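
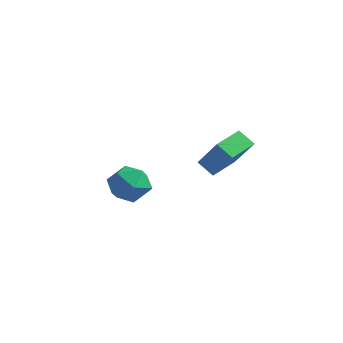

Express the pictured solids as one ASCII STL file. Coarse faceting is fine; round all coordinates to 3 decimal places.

solid 
facet normal -0.935 0.283 0.214
outer loop
vertex -4.26 -2.14 -3.976
vertex -4.439 -3.006 -3.611
vertex -4.099 -2.31 -3.048
endloop
endfacet
facet normal -0.489 0.839 0.239
outer loop
vertex -4.26 -2.14 -3.976
vertex -4.099 -2.31 -3.048
vertex -3.47 -1.799 -3.557
endloop
endfacet
facet normal -0.176 0.900 -0.400
outer loop
vertex -4.26 -2.14 -3.976
vertex -3.47 -1.799 -3.557
vertex -3.421 -2.179 -4.434
endloop
endfacet
facet normal -0.429 0.381 -0.819
outer loop
vertex -4.26 -2.14 -3.976
vertex -3.421 -2.179 -4.434
vertex -4.02 -2.925 -4.467
endloop
endfacet
facet normal -0.898 0.000 -0.440
outer loop
vertex -4.26 -2.14 -3.976
vertex -4.02 -2.925 -4.467
vertex -4.439 -3.006 -3.611
endloop
endfacet
facet normal 0.019 0.694 0.720
outer loop
vertex -3.47 -1.799 -3.557
vertex -4.099 -2.31 -3.048
vertex -3.16 -2.455 -2.933
endloop
endfacet
facet normal -0.704 -0.206 0.680
outer loop
vertex -4.099 -2.31 -3.048
vertex -4.439 -3.006 -3.611
vertex -3.759 -3.201 -2.966
endloop
endfacet
facet normal -0.644 -0.664 -0.378
outer loop
vertex -4.439 -3.006 -3.611
vertex -4.02 -2.925 -4.467
vertex -3.71 -3.581 -3.843
endloop
endfacet
facet normal 0.114 -0.048 -0.992
outer loop
vertex -4.02 -2.925 -4.467
vertex -3.421 -2.179 -4.434
vertex -3.081 -3.07 -4.352
endloop
endfacet
facet normal 0.524 0.792 -0.314
outer loop
vertex -3.421 -2.179 -4.434
vertex -3.47 -1.799 -3.557
vertex -2.741 -2.374 -3.789
endloop
endfacet
facet normal 0.429 -0.381 0.819
outer loop
vertex -2.92 -3.24 -3.424
vertex -3.16 -2.455 -2.933
vertex -3.759 -3.201 -2.966
endloop
endfacet
facet normal 0.176 -0.900 0.400
outer loop
vertex -2.92 -3.24 -3.424
vertex -3.759 -3.201 -2.966
vertex -3.71 -3.581 -3.843
endloop
endfacet
facet normal 0.489 -0.839 -0.239
outer loop
vertex -2.92 -3.24 -3.424
vertex -3.71 -3.581 -3.843
vertex -3.081 -3.07 -4.352
endloop
endfacet
facet normal 0.935 -0.283 -0.214
outer loop
vertex -2.92 -3.24 -3.424
vertex -3.081 -3.07 -4.352
vertex -2.741 -2.374 -3.789
endloop
endfacet
facet normal 0.898 -0.000 0.440
outer loop
vertex -2.92 -3.24 -3.424
vertex -2.741 -2.374 -3.789
vertex -3.16 -2.455 -2.933
endloop
endfacet
facet normal -0.114 0.048 0.992
outer loop
vertex -3.759 -3.201 -2.966
vertex -3.16 -2.455 -2.933
vertex -4.099 -2.31 -3.048
endloop
endfacet
facet normal -0.524 -0.792 0.314
outer loop
vertex -3.71 -3.581 -3.843
vertex -3.759 -3.201 -2.966
vertex -4.439 -3.006 -3.611
endloop
endfacet
facet normal -0.019 -0.694 -0.720
outer loop
vertex -3.081 -3.07 -4.352
vertex -3.71 -3.581 -3.843
vertex -4.02 -2.925 -4.467
endloop
endfacet
facet normal 0.704 0.206 -0.680
outer loop
vertex -2.741 -2.374 -3.789
vertex -3.081 -3.07 -4.352
vertex -3.421 -2.179 -4.434
endloop
endfacet
facet normal 0.644 0.664 0.378
outer loop
vertex -3.16 -2.455 -2.933
vertex -2.741 -2.374 -3.789
vertex -3.47 -1.799 -3.557
endloop
endfacet
facet normal -0.599 0.135 -0.789
outer loop
vertex 0.008 -3.183 -1.134
vertex 0.046 -1.918 -0.946
vertex 0.656 -3.131 -1.617
endloop
endfacet
facet normal -0.030 -0.989 -0.147
outer loop
vertex 1.674 -3.362 -0.274
vertex 0.008 -3.183 -1.134
vertex 0.656 -3.131 -1.617
endloop
endfacet
facet normal -0.598 0.136 -0.790
outer loop
vertex 0.656 -3.131 -1.617
vertex 0.046 -1.918 -0.946
vertex 0.695 -1.866 -1.428
endloop
endfacet
facet normal 0.801 0.064 -0.596
outer loop
vertex 0.695 -1.866 -1.428
vertex 1.674 -3.362 -0.274
vertex 0.656 -3.131 -1.617
endloop
endfacet
facet normal -0.801 -0.064 0.596
outer loop
vertex 0.008 -3.183 -1.134
vertex 1.064 -2.149 0.397
vertex 0.046 -1.918 -0.946
endloop
endfacet
facet normal -0.030 -0.989 -0.147
outer loop
vertex 1.025 -3.414 0.208
vertex 0.008 -3.183 -1.134
vertex 1.674 -3.362 -0.274
endloop
endfacet
facet normal -0.801 -0.064 0.596
outer loop
vertex 1.025 -3.414 0.208
vertex 1.064 -2.149 0.397
vertex 0.008 -3.183 -1.134
endloop
endfacet
facet normal 0.030 0.989 0.147
outer loop
vertex 0.046 -1.918 -0.946
vertex 1.064 -2.149 0.397
vertex 0.695 -1.866 -1.428
endloop
endfacet
facet normal 0.801 0.064 -0.596
outer loop
vertex 1.712 -2.097 -0.086
vertex 1.674 -3.362 -0.274
vertex 0.695 -1.866 -1.428
endloop
endfacet
facet normal 0.030 0.989 0.147
outer loop
vertex 0.695 -1.866 -1.428
vertex 1.064 -2.149 0.397
vertex 1.712 -2.097 -0.086
endloop
endfacet
facet normal 0.598 -0.135 0.790
outer loop
vertex 1.712 -2.097 -0.086
vertex 1.025 -3.414 0.208
vertex 1.674 -3.362 -0.274
endloop
endfacet
facet normal 0.599 -0.136 0.789
outer loop
vertex 1.064 -2.149 0.397
vertex 1.025 -3.414 0.208
vertex 1.712 -2.097 -0.086
endloop
endfacet

endsolid


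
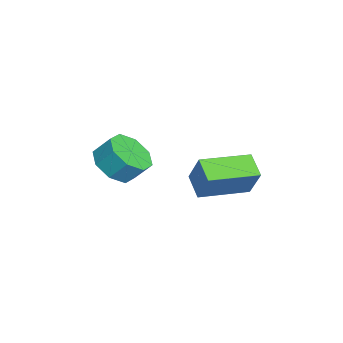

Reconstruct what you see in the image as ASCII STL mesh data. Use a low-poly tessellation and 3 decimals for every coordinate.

solid 
facet normal -0.131 -0.642 -0.756
outer loop
vertex -2.382 -0.47 -3.811
vertex -3.148 -0.924 -3.293
vertex -3.084 -0.146 -3.965
endloop
endfacet
facet normal 0.436 0.647 -0.625
outer loop
vertex -2.382 -0.47 -3.811
vertex -3.084 -0.146 -3.965
vertex -2.246 0.198 -3.025
endloop
endfacet
facet normal 0.436 0.647 -0.625
outer loop
vertex -2.246 0.198 -3.025
vertex -3.084 -0.146 -3.965
vertex -2.948 0.522 -3.179
endloop
endfacet
facet normal 0.131 0.642 0.756
outer loop
vertex -2.246 0.198 -3.025
vertex -2.948 0.522 -3.179
vertex -3.012 -0.256 -2.507
endloop
endfacet
facet normal -0.132 -0.642 -0.756
outer loop
vertex -3.084 -0.146 -3.965
vertex -3.148 -0.924 -3.293
vertex -3.823 -0.277 -3.725
endloop
endfacet
facet normal -0.321 0.748 -0.580
outer loop
vertex -3.084 -0.146 -3.965
vertex -3.823 -0.277 -3.725
vertex -2.948 0.522 -3.179
endloop
endfacet
facet normal -0.322 0.748 -0.580
outer loop
vertex -2.948 0.522 -3.179
vertex -3.823 -0.277 -3.725
vertex -3.688 0.39 -2.939
endloop
endfacet
facet normal 0.131 0.642 0.756
outer loop
vertex -2.948 0.522 -3.179
vertex -3.688 0.39 -2.939
vertex -3.012 -0.256 -2.507
endloop
endfacet
facet normal -0.131 -0.641 -0.756
outer loop
vertex -3.823 -0.277 -3.725
vertex -3.148 -0.924 -3.293
vertex -4.167 -0.788 -3.232
endloop
endfacet
facet normal -0.891 0.411 -0.196
outer loop
vertex -3.823 -0.277 -3.725
vertex -4.167 -0.788 -3.232
vertex -3.688 0.39 -2.939
endloop
endfacet
facet normal -0.891 0.411 -0.195
outer loop
vertex -3.688 0.39 -2.939
vertex -4.167 -0.788 -3.232
vertex -4.031 -0.12 -2.446
endloop
endfacet
facet normal 0.131 0.642 0.755
outer loop
vertex -3.688 0.39 -2.939
vertex -4.031 -0.12 -2.446
vertex -3.012 -0.256 -2.507
endloop
endfacet
facet normal -0.131 -0.642 -0.756
outer loop
vertex -4.167 -0.788 -3.232
vertex -3.148 -0.924 -3.293
vertex -3.914 -1.378 -2.775
endloop
endfacet
facet normal -0.938 -0.167 0.304
outer loop
vertex -4.167 -0.788 -3.232
vertex -3.914 -1.378 -2.775
vertex -4.031 -0.12 -2.446
endloop
endfacet
facet normal -0.938 -0.167 0.304
outer loop
vertex -4.031 -0.12 -2.446
vertex -3.914 -1.378 -2.775
vertex -3.778 -0.71 -1.989
endloop
endfacet
facet normal 0.131 0.642 0.756
outer loop
vertex -4.031 -0.12 -2.446
vertex -3.778 -0.71 -1.989
vertex -3.012 -0.256 -2.507
endloop
endfacet
facet normal -0.131 -0.642 -0.756
outer loop
vertex -3.914 -1.378 -2.775
vertex -3.148 -0.924 -3.293
vertex -3.212 -1.702 -2.621
endloop
endfacet
facet normal -0.436 -0.647 0.625
outer loop
vertex -3.914 -1.378 -2.775
vertex -3.212 -1.702 -2.621
vertex -3.778 -0.71 -1.989
endloop
endfacet
facet normal -0.436 -0.647 0.625
outer loop
vertex -3.778 -0.71 -1.989
vertex -3.212 -1.702 -2.621
vertex -3.076 -1.034 -1.835
endloop
endfacet
facet normal 0.131 0.642 0.756
outer loop
vertex -3.778 -0.71 -1.989
vertex -3.076 -1.034 -1.835
vertex -3.012 -0.256 -2.507
endloop
endfacet
facet normal -0.131 -0.642 -0.756
outer loop
vertex -3.212 -1.702 -2.621
vertex -3.148 -0.924 -3.293
vertex -2.472 -1.57 -2.861
endloop
endfacet
facet normal 0.322 -0.748 0.580
outer loop
vertex -3.212 -1.702 -2.621
vertex -2.472 -1.57 -2.861
vertex -3.076 -1.034 -1.835
endloop
endfacet
facet normal 0.321 -0.749 0.580
outer loop
vertex -3.076 -1.034 -1.835
vertex -2.472 -1.57 -2.861
vertex -2.337 -0.903 -2.075
endloop
endfacet
facet normal 0.132 0.642 0.756
outer loop
vertex -3.076 -1.034 -1.835
vertex -2.337 -0.903 -2.075
vertex -3.012 -0.256 -2.507
endloop
endfacet
facet normal -0.131 -0.642 -0.755
outer loop
vertex -2.472 -1.57 -2.861
vertex -3.148 -0.924 -3.293
vertex -2.129 -1.06 -3.354
endloop
endfacet
facet normal 0.891 -0.410 0.195
outer loop
vertex -2.472 -1.57 -2.861
vertex -2.129 -1.06 -3.354
vertex -2.337 -0.903 -2.075
endloop
endfacet
facet normal 0.890 -0.411 0.195
outer loop
vertex -2.337 -0.903 -2.075
vertex -2.129 -1.06 -3.354
vertex -1.993 -0.392 -2.568
endloop
endfacet
facet normal 0.131 0.641 0.756
outer loop
vertex -2.337 -0.903 -2.075
vertex -1.993 -0.392 -2.568
vertex -3.012 -0.256 -2.507
endloop
endfacet
facet normal -0.131 -0.642 -0.756
outer loop
vertex -2.129 -1.06 -3.354
vertex -3.148 -0.924 -3.293
vertex -2.382 -0.47 -3.811
endloop
endfacet
facet normal 0.938 0.167 -0.304
outer loop
vertex -2.129 -1.06 -3.354
vertex -2.382 -0.47 -3.811
vertex -1.993 -0.392 -2.568
endloop
endfacet
facet normal 0.938 0.167 -0.304
outer loop
vertex -1.993 -0.392 -2.568
vertex -2.382 -0.47 -3.811
vertex -2.246 0.198 -3.025
endloop
endfacet
facet normal 0.131 0.642 0.756
outer loop
vertex -1.993 -0.392 -2.568
vertex -2.246 0.198 -3.025
vertex -3.012 -0.256 -2.507
endloop
endfacet
facet normal -0.834 -0.287 0.471
outer loop
vertex -1.983 2.232 -2.295
vertex -2.762 4.172 -2.491
vertex -2.58 1.863 -3.576
endloop
endfacet
facet normal 0.371 -0.924 0.093
outer loop
vertex -1.638 2.188 -4.109
vertex -1.983 2.232 -2.295
vertex -2.58 1.863 -3.576
endloop
endfacet
facet normal -0.834 -0.287 0.471
outer loop
vertex -2.58 1.863 -3.576
vertex -2.762 4.172 -2.491
vertex -3.359 3.803 -3.772
endloop
endfacet
facet normal -0.409 -0.253 -0.877
outer loop
vertex -3.359 3.803 -3.772
vertex -1.638 2.188 -4.109
vertex -2.58 1.863 -3.576
endloop
endfacet
facet normal 0.409 0.253 0.877
outer loop
vertex -1.983 2.232 -2.295
vertex -1.82 4.497 -3.024
vertex -2.762 4.172 -2.491
endloop
endfacet
facet normal 0.371 -0.924 0.093
outer loop
vertex -1.041 2.557 -2.828
vertex -1.983 2.232 -2.295
vertex -1.638 2.188 -4.109
endloop
endfacet
facet normal 0.409 0.253 0.877
outer loop
vertex -1.041 2.557 -2.828
vertex -1.82 4.497 -3.024
vertex -1.983 2.232 -2.295
endloop
endfacet
facet normal -0.371 0.924 -0.093
outer loop
vertex -2.762 4.172 -2.491
vertex -1.82 4.497 -3.024
vertex -3.359 3.803 -3.772
endloop
endfacet
facet normal -0.409 -0.253 -0.877
outer loop
vertex -2.417 4.128 -4.305
vertex -1.638 2.188 -4.109
vertex -3.359 3.803 -3.772
endloop
endfacet
facet normal -0.371 0.924 -0.093
outer loop
vertex -3.359 3.803 -3.772
vertex -1.82 4.497 -3.024
vertex -2.417 4.128 -4.305
endloop
endfacet
facet normal 0.834 0.287 -0.471
outer loop
vertex -2.417 4.128 -4.305
vertex -1.041 2.557 -2.828
vertex -1.638 2.188 -4.109
endloop
endfacet
facet normal 0.834 0.287 -0.471
outer loop
vertex -1.82 4.497 -3.024
vertex -1.041 2.557 -2.828
vertex -2.417 4.128 -4.305
endloop
endfacet

endsolid


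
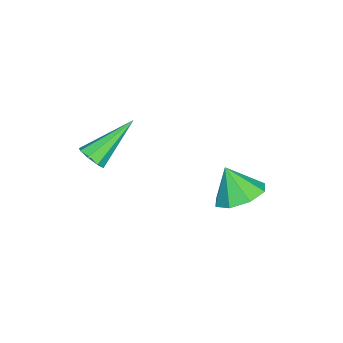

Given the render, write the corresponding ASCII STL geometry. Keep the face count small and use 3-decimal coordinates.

solid 
facet normal 0.171 0.470 -0.866
outer loop
vertex 0.221 0.089 -3.598
vertex -0.434 -0.416 -4.001
vertex -0.413 0.391 -3.559
endloop
endfacet
facet normal 0.233 0.373 0.898
outer loop
vertex 0.221 0.089 -3.598
vertex -0.413 0.391 -3.559
vertex -0.646 -1.004 -2.919
endloop
endfacet
facet normal 0.169 0.470 -0.866
outer loop
vertex -0.413 0.391 -3.559
vertex -0.434 -0.416 -4.001
vertex -1.06 0.22 -3.778
endloop
endfacet
facet normal -0.390 0.437 0.811
outer loop
vertex -0.413 0.391 -3.559
vertex -1.06 0.22 -3.778
vertex -0.646 -1.004 -2.919
endloop
endfacet
facet normal 0.170 0.471 -0.866
outer loop
vertex -1.06 0.22 -3.778
vertex -0.434 -0.416 -4.001
vertex -1.34 -0.323 -4.128
endloop
endfacet
facet normal -0.841 0.090 0.533
outer loop
vertex -1.06 0.22 -3.778
vertex -1.34 -0.323 -4.128
vertex -0.646 -1.004 -2.919
endloop
endfacet
facet normal 0.170 0.471 -0.866
outer loop
vertex -1.34 -0.323 -4.128
vertex -0.434 -0.416 -4.001
vertex -1.09 -0.92 -4.404
endloop
endfacet
facet normal -0.855 -0.464 0.229
outer loop
vertex -1.34 -0.323 -4.128
vertex -1.09 -0.92 -4.404
vertex -0.646 -1.004 -2.919
endloop
endfacet
facet normal 0.170 0.471 -0.866
outer loop
vertex -1.09 -0.92 -4.404
vertex -0.434 -0.416 -4.001
vertex -0.455 -1.222 -4.444
endloop
endfacet
facet normal -0.424 -0.902 0.076
outer loop
vertex -1.09 -0.92 -4.404
vertex -0.455 -1.222 -4.444
vertex -0.646 -1.004 -2.919
endloop
endfacet
facet normal 0.170 0.471 -0.865
outer loop
vertex -0.455 -1.222 -4.444
vertex -0.434 -0.416 -4.001
vertex 0.192 -1.052 -4.224
endloop
endfacet
facet normal 0.199 -0.966 0.163
outer loop
vertex -0.455 -1.222 -4.444
vertex 0.192 -1.052 -4.224
vertex -0.646 -1.004 -2.919
endloop
endfacet
facet normal 0.170 0.471 -0.866
outer loop
vertex 0.192 -1.052 -4.224
vertex -0.434 -0.416 -4.001
vertex 0.472 -0.509 -3.874
endloop
endfacet
facet normal 0.650 -0.619 0.440
outer loop
vertex 0.192 -1.052 -4.224
vertex 0.472 -0.509 -3.874
vertex -0.646 -1.004 -2.919
endloop
endfacet
facet normal 0.170 0.471 -0.866
outer loop
vertex 0.472 -0.509 -3.874
vertex -0.434 -0.416 -4.001
vertex 0.221 0.089 -3.598
endloop
endfacet
facet normal 0.665 -0.065 0.744
outer loop
vertex 0.472 -0.509 -3.874
vertex 0.221 0.089 -3.598
vertex -0.646 -1.004 -2.919
endloop
endfacet
facet normal 0.620 -0.511 -0.596
outer loop
vertex 3.152 -4.188 0.016
vertex 2.78 -4.217 -0.346
vertex 3.162 -3.881 -0.237
endloop
endfacet
facet normal 0.604 0.495 0.624
outer loop
vertex 3.152 -4.188 0.016
vertex 3.162 -3.881 -0.237
vertex 1.62 -3.263 0.766
endloop
endfacet
facet normal 0.620 -0.512 -0.594
outer loop
vertex 3.162 -3.881 -0.237
vertex 2.78 -4.217 -0.346
vertex 2.948 -3.771 -0.555
endloop
endfacet
facet normal 0.399 0.916 0.049
outer loop
vertex 3.162 -3.881 -0.237
vertex 2.948 -3.771 -0.555
vertex 1.62 -3.263 0.766
endloop
endfacet
facet normal 0.621 -0.512 -0.594
outer loop
vertex 2.948 -3.771 -0.555
vertex 2.78 -4.217 -0.346
vertex 2.636 -3.923 -0.75
endloop
endfacet
facet normal -0.132 0.873 -0.469
outer loop
vertex 2.948 -3.771 -0.555
vertex 2.636 -3.923 -0.75
vertex 1.62 -3.263 0.766
endloop
endfacet
facet normal 0.621 -0.512 -0.594
outer loop
vertex 2.636 -3.923 -0.75
vertex 2.78 -4.217 -0.346
vertex 2.408 -4.247 -0.709
endloop
endfacet
facet normal -0.674 0.395 -0.624
outer loop
vertex 2.636 -3.923 -0.75
vertex 2.408 -4.247 -0.709
vertex 1.62 -3.263 0.766
endloop
endfacet
facet normal 0.622 -0.509 -0.595
outer loop
vertex 2.408 -4.247 -0.709
vertex 2.78 -4.217 -0.346
vertex 2.399 -4.554 -0.456
endloop
endfacet
facet normal -0.914 -0.242 -0.326
outer loop
vertex 2.408 -4.247 -0.709
vertex 2.399 -4.554 -0.456
vertex 1.62 -3.263 0.766
endloop
endfacet
facet normal 0.622 -0.509 -0.595
outer loop
vertex 2.399 -4.554 -0.456
vertex 2.78 -4.217 -0.346
vertex 2.613 -4.664 -0.138
endloop
endfacet
facet normal -0.708 -0.661 0.248
outer loop
vertex 2.399 -4.554 -0.456
vertex 2.613 -4.664 -0.138
vertex 1.62 -3.263 0.766
endloop
endfacet
facet normal 0.621 -0.509 -0.596
outer loop
vertex 2.613 -4.664 -0.138
vertex 2.78 -4.217 -0.346
vertex 2.925 -4.512 0.057
endloop
endfacet
facet normal -0.177 -0.619 0.765
outer loop
vertex 2.613 -4.664 -0.138
vertex 2.925 -4.512 0.057
vertex 1.62 -3.263 0.766
endloop
endfacet
facet normal 0.620 -0.510 -0.596
outer loop
vertex 2.925 -4.512 0.057
vertex 2.78 -4.217 -0.346
vertex 3.152 -4.188 0.016
endloop
endfacet
facet normal 0.366 -0.140 0.920
outer loop
vertex 2.925 -4.512 0.057
vertex 3.152 -4.188 0.016
vertex 1.62 -3.263 0.766
endloop
endfacet

endsolid


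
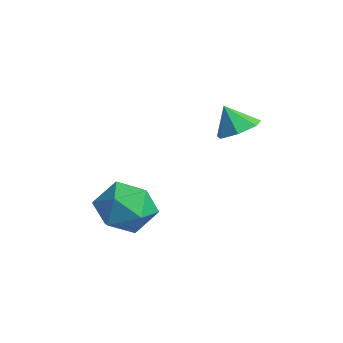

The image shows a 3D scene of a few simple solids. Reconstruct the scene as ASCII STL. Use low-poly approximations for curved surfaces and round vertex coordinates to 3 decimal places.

solid 
facet normal -0.781 -0.431 0.451
outer loop
vertex -2.219 -4.051 0.295
vertex -1.576 -4.969 0.532
vertex -1.627 -4.098 1.275
endloop
endfacet
facet normal -0.816 0.280 0.506
outer loop
vertex -2.219 -4.051 0.295
vertex -1.627 -4.098 1.275
vertex -1.664 -3.122 0.675
endloop
endfacet
facet normal -0.819 0.552 -0.154
outer loop
vertex -2.219 -4.051 0.295
vertex -1.664 -3.122 0.675
vertex -1.636 -3.391 -0.439
endloop
endfacet
facet normal -0.787 0.010 -0.617
outer loop
vertex -2.219 -4.051 0.295
vertex -1.636 -3.391 -0.439
vertex -1.581 -4.532 -0.527
endloop
endfacet
facet normal -0.764 -0.598 -0.243
outer loop
vertex -2.219 -4.051 0.295
vertex -1.581 -4.532 -0.527
vertex -1.576 -4.969 0.532
endloop
endfacet
facet normal -0.223 0.504 0.834
outer loop
vertex -1.664 -3.122 0.675
vertex -1.627 -4.098 1.275
vertex -0.679 -3.468 1.147
endloop
endfacet
facet normal -0.168 -0.645 0.745
outer loop
vertex -1.627 -4.098 1.275
vertex -1.576 -4.969 0.532
vertex -0.624 -4.609 1.059
endloop
endfacet
facet normal -0.141 -0.915 -0.377
outer loop
vertex -1.576 -4.969 0.532
vertex -1.581 -4.532 -0.527
vertex -0.596 -4.878 -0.055
endloop
endfacet
facet normal -0.177 0.067 -0.982
outer loop
vertex -1.581 -4.532 -0.527
vertex -1.636 -3.391 -0.439
vertex -0.633 -3.902 -0.655
endloop
endfacet
facet normal -0.228 0.945 -0.234
outer loop
vertex -1.636 -3.391 -0.439
vertex -1.664 -3.122 0.675
vertex -0.684 -3.031 0.088
endloop
endfacet
facet normal 0.787 -0.010 0.617
outer loop
vertex -0.041 -3.949 0.325
vertex -0.679 -3.468 1.147
vertex -0.624 -4.609 1.059
endloop
endfacet
facet normal 0.819 -0.552 0.154
outer loop
vertex -0.041 -3.949 0.325
vertex -0.624 -4.609 1.059
vertex -0.596 -4.878 -0.055
endloop
endfacet
facet normal 0.816 -0.280 -0.506
outer loop
vertex -0.041 -3.949 0.325
vertex -0.596 -4.878 -0.055
vertex -0.633 -3.902 -0.655
endloop
endfacet
facet normal 0.781 0.431 -0.451
outer loop
vertex -0.041 -3.949 0.325
vertex -0.633 -3.902 -0.655
vertex -0.684 -3.031 0.088
endloop
endfacet
facet normal 0.764 0.598 0.243
outer loop
vertex -0.041 -3.949 0.325
vertex -0.684 -3.031 0.088
vertex -0.679 -3.468 1.147
endloop
endfacet
facet normal 0.177 -0.067 0.982
outer loop
vertex -0.624 -4.609 1.059
vertex -0.679 -3.468 1.147
vertex -1.627 -4.098 1.275
endloop
endfacet
facet normal 0.228 -0.945 0.234
outer loop
vertex -0.596 -4.878 -0.055
vertex -0.624 -4.609 1.059
vertex -1.576 -4.969 0.532
endloop
endfacet
facet normal 0.223 -0.504 -0.834
outer loop
vertex -0.633 -3.902 -0.655
vertex -0.596 -4.878 -0.055
vertex -1.581 -4.532 -0.527
endloop
endfacet
facet normal 0.168 0.645 -0.745
outer loop
vertex -0.684 -3.031 0.088
vertex -0.633 -3.902 -0.655
vertex -1.636 -3.391 -0.439
endloop
endfacet
facet normal 0.141 0.915 0.377
outer loop
vertex -0.679 -3.468 1.147
vertex -0.684 -3.031 0.088
vertex -1.664 -3.122 0.675
endloop
endfacet
facet normal 0.373 0.307 -0.876
outer loop
vertex 0.257 -0.711 3.512
vertex -0.425 -0.321 3.358
vertex 0.23 -0.053 3.731
endloop
endfacet
facet normal 0.571 -0.238 0.785
outer loop
vertex 0.257 -0.711 3.512
vertex 0.23 -0.053 3.731
vertex -0.835 -0.659 4.322
endloop
endfacet
facet normal 0.373 0.307 -0.876
outer loop
vertex 0.23 -0.053 3.731
vertex -0.425 -0.321 3.358
vertex -0.29 0.403 3.669
endloop
endfacet
facet normal 0.254 0.409 0.877
outer loop
vertex 0.23 -0.053 3.731
vertex -0.29 0.403 3.669
vertex -0.835 -0.659 4.322
endloop
endfacet
facet normal 0.371 0.307 -0.876
outer loop
vertex -0.29 0.403 3.669
vertex -0.425 -0.321 3.358
vertex -0.912 0.313 3.374
endloop
endfacet
facet normal -0.407 0.621 0.670
outer loop
vertex -0.29 0.403 3.669
vertex -0.912 0.313 3.374
vertex -0.835 -0.659 4.322
endloop
endfacet
facet normal 0.372 0.308 -0.875
outer loop
vertex -0.912 0.313 3.374
vertex -0.425 -0.321 3.358
vertex -1.167 -0.254 3.066
endloop
endfacet
facet normal -0.917 0.239 0.319
outer loop
vertex -0.912 0.313 3.374
vertex -1.167 -0.254 3.066
vertex -0.835 -0.659 4.322
endloop
endfacet
facet normal 0.372 0.306 -0.876
outer loop
vertex -1.167 -0.254 3.066
vertex -0.425 -0.321 3.358
vertex -0.864 -0.872 2.979
endloop
endfacet
facet normal -0.889 -0.449 0.090
outer loop
vertex -1.167 -0.254 3.066
vertex -0.864 -0.872 2.979
vertex -0.835 -0.659 4.322
endloop
endfacet
facet normal 0.372 0.306 -0.876
outer loop
vertex -0.864 -0.872 2.979
vertex -0.425 -0.321 3.358
vertex -0.23 -1.076 3.177
endloop
endfacet
facet normal -0.346 -0.925 0.154
outer loop
vertex -0.864 -0.872 2.979
vertex -0.23 -1.076 3.177
vertex -0.835 -0.659 4.322
endloop
endfacet
facet normal 0.373 0.306 -0.876
outer loop
vertex -0.23 -1.076 3.177
vertex -0.425 -0.321 3.358
vertex 0.257 -0.711 3.512
endloop
endfacet
facet normal 0.304 -0.832 0.464
outer loop
vertex -0.23 -1.076 3.177
vertex 0.257 -0.711 3.512
vertex -0.835 -0.659 4.322
endloop
endfacet

endsolid


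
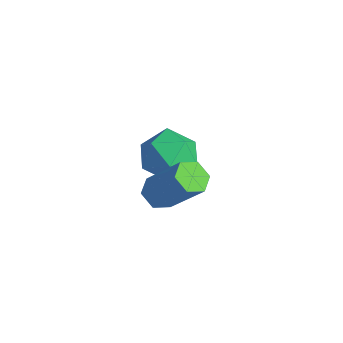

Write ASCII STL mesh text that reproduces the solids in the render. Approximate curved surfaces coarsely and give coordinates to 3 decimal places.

solid 
facet normal -0.341 0.858 -0.383
outer loop
vertex -0.078 3.402 -4.578
vertex -0.903 3.284 -4.108
vertex -0.18 3.756 -3.695
endloop
endfacet
facet normal 0.368 0.877 -0.309
outer loop
vertex -0.078 3.402 -4.578
vertex -0.18 3.756 -3.695
vertex 0.636 3.325 -3.946
endloop
endfacet
facet normal 0.644 0.339 -0.686
outer loop
vertex -0.078 3.402 -4.578
vertex 0.636 3.325 -3.946
vertex 0.418 2.587 -4.515
endloop
endfacet
facet normal 0.104 -0.014 -0.994
outer loop
vertex -0.078 3.402 -4.578
vertex 0.418 2.587 -4.515
vertex -0.533 2.561 -4.614
endloop
endfacet
facet normal -0.504 0.307 -0.807
outer loop
vertex -0.078 3.402 -4.578
vertex -0.533 2.561 -4.614
vertex -0.903 3.284 -4.108
endloop
endfacet
facet normal 0.521 0.765 0.380
outer loop
vertex 0.636 3.325 -3.946
vertex -0.18 3.756 -3.695
vertex 0.253 3.159 -3.086
endloop
endfacet
facet normal -0.627 0.734 0.259
outer loop
vertex -0.18 3.756 -3.695
vertex -0.903 3.284 -4.108
vertex -0.698 3.133 -3.185
endloop
endfacet
facet normal -0.891 -0.157 -0.427
outer loop
vertex -0.903 3.284 -4.108
vertex -0.533 2.561 -4.614
vertex -0.916 2.395 -3.754
endloop
endfacet
facet normal 0.095 -0.676 -0.730
outer loop
vertex -0.533 2.561 -4.614
vertex 0.418 2.587 -4.515
vertex -0.1 1.964 -4.005
endloop
endfacet
facet normal 0.967 -0.107 -0.232
outer loop
vertex 0.418 2.587 -4.515
vertex 0.636 3.325 -3.946
vertex 0.623 2.436 -3.592
endloop
endfacet
facet normal -0.104 0.014 0.994
outer loop
vertex -0.202 2.318 -3.122
vertex 0.253 3.159 -3.086
vertex -0.698 3.133 -3.185
endloop
endfacet
facet normal -0.644 -0.339 0.686
outer loop
vertex -0.202 2.318 -3.122
vertex -0.698 3.133 -3.185
vertex -0.916 2.395 -3.754
endloop
endfacet
facet normal -0.368 -0.877 0.309
outer loop
vertex -0.202 2.318 -3.122
vertex -0.916 2.395 -3.754
vertex -0.1 1.964 -4.005
endloop
endfacet
facet normal 0.341 -0.858 0.383
outer loop
vertex -0.202 2.318 -3.122
vertex -0.1 1.964 -4.005
vertex 0.623 2.436 -3.592
endloop
endfacet
facet normal 0.504 -0.307 0.807
outer loop
vertex -0.202 2.318 -3.122
vertex 0.623 2.436 -3.592
vertex 0.253 3.159 -3.086
endloop
endfacet
facet normal -0.095 0.676 0.730
outer loop
vertex -0.698 3.133 -3.185
vertex 0.253 3.159 -3.086
vertex -0.18 3.756 -3.695
endloop
endfacet
facet normal -0.967 0.107 0.232
outer loop
vertex -0.916 2.395 -3.754
vertex -0.698 3.133 -3.185
vertex -0.903 3.284 -4.108
endloop
endfacet
facet normal -0.521 -0.765 -0.380
outer loop
vertex -0.1 1.964 -4.005
vertex -0.916 2.395 -3.754
vertex -0.533 2.561 -4.614
endloop
endfacet
facet normal 0.627 -0.734 -0.259
outer loop
vertex 0.623 2.436 -3.592
vertex -0.1 1.964 -4.005
vertex 0.418 2.587 -4.515
endloop
endfacet
facet normal 0.891 0.157 0.427
outer loop
vertex 0.253 3.159 -3.086
vertex 0.623 2.436 -3.592
vertex 0.636 3.325 -3.946
endloop
endfacet
facet normal -0.605 -0.241 -0.759
outer loop
vertex 2.56 0.76 -3.058
vertex 2.2 1.143 -2.893
vertex 2.597 1.274 -3.251
endloop
endfacet
facet normal 0.794 -0.263 -0.548
outer loop
vertex 2.56 0.76 -3.058
vertex 2.597 1.274 -3.251
vertex 3.599 1.175 -1.751
endloop
endfacet
facet normal 0.794 -0.263 -0.548
outer loop
vertex 3.599 1.175 -1.751
vertex 2.597 1.274 -3.251
vertex 3.636 1.689 -1.944
endloop
endfacet
facet normal 0.604 0.242 0.759
outer loop
vertex 3.599 1.175 -1.751
vertex 3.636 1.689 -1.944
vertex 3.24 1.557 -1.587
endloop
endfacet
facet normal -0.605 -0.241 -0.759
outer loop
vertex 2.597 1.274 -3.251
vertex 2.2 1.143 -2.893
vertex 2.238 1.656 -3.086
endloop
endfacet
facet normal 0.456 0.678 -0.577
outer loop
vertex 2.597 1.274 -3.251
vertex 2.238 1.656 -3.086
vertex 3.636 1.689 -1.944
endloop
endfacet
facet normal 0.456 0.678 -0.577
outer loop
vertex 3.636 1.689 -1.944
vertex 2.238 1.656 -3.086
vertex 3.277 2.071 -1.779
endloop
endfacet
facet normal 0.605 0.240 0.759
outer loop
vertex 3.636 1.689 -1.944
vertex 3.277 2.071 -1.779
vertex 3.24 1.557 -1.587
endloop
endfacet
facet normal -0.604 -0.241 -0.760
outer loop
vertex 2.238 1.656 -3.086
vertex 2.2 1.143 -2.893
vertex 1.841 1.525 -2.729
endloop
endfacet
facet normal -0.338 0.941 -0.030
outer loop
vertex 2.238 1.656 -3.086
vertex 1.841 1.525 -2.729
vertex 3.277 2.071 -1.779
endloop
endfacet
facet normal -0.338 0.941 -0.030
outer loop
vertex 3.277 2.071 -1.779
vertex 1.841 1.525 -2.729
vertex 2.88 1.94 -1.422
endloop
endfacet
facet normal 0.604 0.240 0.760
outer loop
vertex 3.277 2.071 -1.779
vertex 2.88 1.94 -1.422
vertex 3.24 1.557 -1.587
endloop
endfacet
facet normal -0.604 -0.242 -0.759
outer loop
vertex 1.841 1.525 -2.729
vertex 2.2 1.143 -2.893
vertex 1.804 1.011 -2.536
endloop
endfacet
facet normal -0.794 0.263 0.548
outer loop
vertex 1.841 1.525 -2.729
vertex 1.804 1.011 -2.536
vertex 2.88 1.94 -1.422
endloop
endfacet
facet normal -0.794 0.263 0.548
outer loop
vertex 2.88 1.94 -1.422
vertex 1.804 1.011 -2.536
vertex 2.843 1.426 -1.229
endloop
endfacet
facet normal 0.605 0.241 0.759
outer loop
vertex 2.88 1.94 -1.422
vertex 2.843 1.426 -1.229
vertex 3.24 1.557 -1.587
endloop
endfacet
facet normal -0.605 -0.240 -0.759
outer loop
vertex 1.804 1.011 -2.536
vertex 2.2 1.143 -2.893
vertex 2.163 0.629 -2.701
endloop
endfacet
facet normal -0.456 -0.678 0.577
outer loop
vertex 1.804 1.011 -2.536
vertex 2.163 0.629 -2.701
vertex 2.843 1.426 -1.229
endloop
endfacet
facet normal -0.456 -0.678 0.577
outer loop
vertex 2.843 1.426 -1.229
vertex 2.163 0.629 -2.701
vertex 3.202 1.044 -1.394
endloop
endfacet
facet normal 0.605 0.241 0.759
outer loop
vertex 2.843 1.426 -1.229
vertex 3.202 1.044 -1.394
vertex 3.24 1.557 -1.587
endloop
endfacet
facet normal -0.604 -0.240 -0.760
outer loop
vertex 2.163 0.629 -2.701
vertex 2.2 1.143 -2.893
vertex 2.56 0.76 -3.058
endloop
endfacet
facet normal 0.338 -0.941 0.030
outer loop
vertex 2.163 0.629 -2.701
vertex 2.56 0.76 -3.058
vertex 3.202 1.044 -1.394
endloop
endfacet
facet normal 0.338 -0.941 0.030
outer loop
vertex 3.202 1.044 -1.394
vertex 2.56 0.76 -3.058
vertex 3.599 1.175 -1.751
endloop
endfacet
facet normal 0.604 0.241 0.760
outer loop
vertex 3.202 1.044 -1.394
vertex 3.599 1.175 -1.751
vertex 3.24 1.557 -1.587
endloop
endfacet

endsolid


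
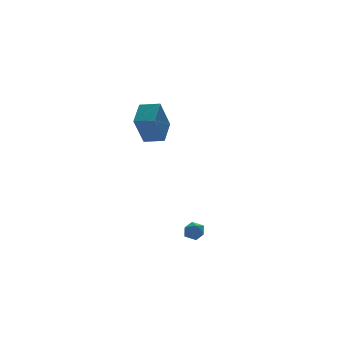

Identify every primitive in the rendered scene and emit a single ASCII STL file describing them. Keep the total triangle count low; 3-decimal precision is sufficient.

solid 
facet normal -0.687 0.711 -0.149
outer loop
vertex 2.165 3.473 3.329
vertex 3.143 4.581 4.108
vertex 3.053 3.953 1.533
endloop
endfacet
facet normal -0.586 -0.663 -0.467
outer loop
vertex 3.877 3.099 1.712
vertex 2.165 3.473 3.329
vertex 3.053 3.953 1.533
endloop
endfacet
facet normal -0.686 0.712 -0.150
outer loop
vertex 3.053 3.953 1.533
vertex 3.143 4.581 4.108
vertex 4.031 5.06 2.312
endloop
endfacet
facet normal 0.431 0.233 -0.872
outer loop
vertex 4.031 5.06 2.312
vertex 3.877 3.099 1.712
vertex 3.053 3.953 1.533
endloop
endfacet
facet normal -0.431 -0.233 0.872
outer loop
vertex 2.165 3.473 3.329
vertex 3.967 3.727 4.287
vertex 3.143 4.581 4.108
endloop
endfacet
facet normal -0.585 -0.663 -0.466
outer loop
vertex 2.989 2.62 3.508
vertex 2.165 3.473 3.329
vertex 3.877 3.099 1.712
endloop
endfacet
facet normal -0.431 -0.233 0.872
outer loop
vertex 2.989 2.62 3.508
vertex 3.967 3.727 4.287
vertex 2.165 3.473 3.329
endloop
endfacet
facet normal 0.586 0.663 0.466
outer loop
vertex 3.143 4.581 4.108
vertex 3.967 3.727 4.287
vertex 4.031 5.06 2.312
endloop
endfacet
facet normal 0.431 0.233 -0.872
outer loop
vertex 4.855 4.207 2.491
vertex 3.877 3.099 1.712
vertex 4.031 5.06 2.312
endloop
endfacet
facet normal 0.585 0.663 0.467
outer loop
vertex 4.031 5.06 2.312
vertex 3.967 3.727 4.287
vertex 4.855 4.207 2.491
endloop
endfacet
facet normal 0.687 -0.711 0.150
outer loop
vertex 4.855 4.207 2.491
vertex 2.989 2.62 3.508
vertex 3.877 3.099 1.712
endloop
endfacet
facet normal 0.687 -0.712 0.149
outer loop
vertex 3.967 3.727 4.287
vertex 2.989 2.62 3.508
vertex 4.855 4.207 2.491
endloop
endfacet
facet normal -0.333 0.047 0.942
outer loop
vertex 2.042 -2.979 -1.949
vertex 1.474 -3.209 -2.138
vertex 1.938 -3.612 -1.954
endloop
endfacet
facet normal 0.369 -0.068 0.927
outer loop
vertex 2.042 -2.979 -1.949
vertex 1.938 -3.612 -1.954
vertex 2.498 -3.377 -2.16
endloop
endfacet
facet normal 0.674 0.470 0.570
outer loop
vertex 2.042 -2.979 -1.949
vertex 2.498 -3.377 -2.16
vertex 2.381 -2.83 -2.473
endloop
endfacet
facet normal 0.159 0.918 0.364
outer loop
vertex 2.042 -2.979 -1.949
vertex 2.381 -2.83 -2.473
vertex 1.748 -2.726 -2.459
endloop
endfacet
facet normal -0.464 0.658 0.594
outer loop
vertex 2.042 -2.979 -1.949
vertex 1.748 -2.726 -2.459
vertex 1.474 -3.209 -2.138
endloop
endfacet
facet normal 0.487 -0.669 0.561
outer loop
vertex 2.498 -3.377 -2.16
vertex 1.938 -3.612 -1.954
vertex 2.212 -3.854 -2.481
endloop
endfacet
facet normal -0.651 -0.483 0.586
outer loop
vertex 1.938 -3.612 -1.954
vertex 1.474 -3.209 -2.138
vertex 1.579 -3.75 -2.467
endloop
endfacet
facet normal -0.864 0.504 0.021
outer loop
vertex 1.474 -3.209 -2.138
vertex 1.748 -2.726 -2.459
vertex 1.462 -3.203 -2.78
endloop
endfacet
facet normal 0.144 0.926 -0.350
outer loop
vertex 1.748 -2.726 -2.459
vertex 2.381 -2.83 -2.473
vertex 2.022 -2.968 -2.986
endloop
endfacet
facet normal 0.980 0.200 -0.016
outer loop
vertex 2.381 -2.83 -2.473
vertex 2.498 -3.377 -2.16
vertex 2.486 -3.371 -2.802
endloop
endfacet
facet normal -0.159 -0.918 -0.364
outer loop
vertex 1.918 -3.601 -2.991
vertex 2.212 -3.854 -2.481
vertex 1.579 -3.75 -2.467
endloop
endfacet
facet normal -0.674 -0.470 -0.570
outer loop
vertex 1.918 -3.601 -2.991
vertex 1.579 -3.75 -2.467
vertex 1.462 -3.203 -2.78
endloop
endfacet
facet normal -0.369 0.068 -0.927
outer loop
vertex 1.918 -3.601 -2.991
vertex 1.462 -3.203 -2.78
vertex 2.022 -2.968 -2.986
endloop
endfacet
facet normal 0.333 -0.047 -0.942
outer loop
vertex 1.918 -3.601 -2.991
vertex 2.022 -2.968 -2.986
vertex 2.486 -3.371 -2.802
endloop
endfacet
facet normal 0.464 -0.658 -0.594
outer loop
vertex 1.918 -3.601 -2.991
vertex 2.486 -3.371 -2.802
vertex 2.212 -3.854 -2.481
endloop
endfacet
facet normal -0.144 -0.926 0.350
outer loop
vertex 1.579 -3.75 -2.467
vertex 2.212 -3.854 -2.481
vertex 1.938 -3.612 -1.954
endloop
endfacet
facet normal -0.980 -0.200 0.016
outer loop
vertex 1.462 -3.203 -2.78
vertex 1.579 -3.75 -2.467
vertex 1.474 -3.209 -2.138
endloop
endfacet
facet normal -0.487 0.669 -0.561
outer loop
vertex 2.022 -2.968 -2.986
vertex 1.462 -3.203 -2.78
vertex 1.748 -2.726 -2.459
endloop
endfacet
facet normal 0.651 0.483 -0.586
outer loop
vertex 2.486 -3.371 -2.802
vertex 2.022 -2.968 -2.986
vertex 2.381 -2.83 -2.473
endloop
endfacet
facet normal 0.864 -0.504 -0.021
outer loop
vertex 2.212 -3.854 -2.481
vertex 2.486 -3.371 -2.802
vertex 2.498 -3.377 -2.16
endloop
endfacet

endsolid


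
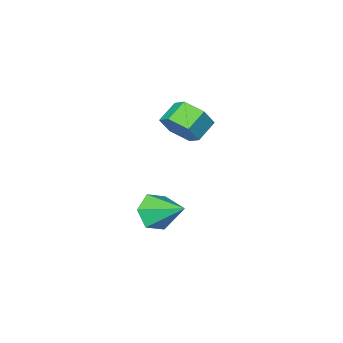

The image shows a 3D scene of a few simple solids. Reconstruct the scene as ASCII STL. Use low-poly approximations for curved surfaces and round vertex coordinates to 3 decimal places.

solid 
facet normal 0.819 0.252 -0.515
outer loop
vertex 1.704 2.115 4.243
vertex 1.144 2.095 3.343
vertex 1.218 2.993 3.9
endloop
endfacet
facet normal 0.345 0.501 0.793
outer loop
vertex 1.704 2.115 4.243
vertex 1.218 2.993 3.9
vertex 0.696 1.806 4.877
endloop
endfacet
facet normal 0.346 0.501 0.793
outer loop
vertex 0.696 1.806 4.877
vertex 1.218 2.993 3.9
vertex 0.211 2.684 4.534
endloop
endfacet
facet normal -0.819 -0.251 0.516
outer loop
vertex 0.696 1.806 4.877
vertex 0.211 2.684 4.534
vertex 0.136 1.785 3.977
endloop
endfacet
facet normal 0.820 0.252 -0.515
outer loop
vertex 1.218 2.993 3.9
vertex 1.144 2.095 3.343
vertex 0.659 2.973 3.0
endloop
endfacet
facet normal -0.223 0.968 0.117
outer loop
vertex 1.218 2.993 3.9
vertex 0.659 2.973 3.0
vertex 0.211 2.684 4.534
endloop
endfacet
facet normal -0.224 0.968 0.117
outer loop
vertex 0.211 2.684 4.534
vertex 0.659 2.973 3.0
vertex -0.349 2.663 3.634
endloop
endfacet
facet normal -0.819 -0.251 0.516
outer loop
vertex 0.211 2.684 4.534
vertex -0.349 2.663 3.634
vertex 0.136 1.785 3.977
endloop
endfacet
facet normal 0.819 0.251 -0.516
outer loop
vertex 0.659 2.973 3.0
vertex 1.144 2.095 3.343
vertex 0.584 2.074 2.443
endloop
endfacet
facet normal -0.569 0.467 -0.677
outer loop
vertex 0.659 2.973 3.0
vertex 0.584 2.074 2.443
vertex -0.349 2.663 3.634
endloop
endfacet
facet normal -0.569 0.467 -0.677
outer loop
vertex -0.349 2.663 3.634
vertex 0.584 2.074 2.443
vertex -0.424 1.765 3.077
endloop
endfacet
facet normal -0.819 -0.251 0.515
outer loop
vertex -0.349 2.663 3.634
vertex -0.424 1.765 3.077
vertex 0.136 1.785 3.977
endloop
endfacet
facet normal 0.819 0.251 -0.516
outer loop
vertex 0.584 2.074 2.443
vertex 1.144 2.095 3.343
vertex 1.069 1.196 2.786
endloop
endfacet
facet normal -0.346 -0.501 -0.794
outer loop
vertex 0.584 2.074 2.443
vertex 1.069 1.196 2.786
vertex -0.424 1.765 3.077
endloop
endfacet
facet normal -0.346 -0.501 -0.793
outer loop
vertex -0.424 1.765 3.077
vertex 1.069 1.196 2.786
vertex 0.062 0.887 3.42
endloop
endfacet
facet normal -0.819 -0.252 0.515
outer loop
vertex -0.424 1.765 3.077
vertex 0.062 0.887 3.42
vertex 0.136 1.785 3.977
endloop
endfacet
facet normal 0.819 0.251 -0.516
outer loop
vertex 1.069 1.196 2.786
vertex 1.144 2.095 3.343
vertex 1.629 1.217 3.686
endloop
endfacet
facet normal 0.224 -0.968 -0.117
outer loop
vertex 1.069 1.196 2.786
vertex 1.629 1.217 3.686
vertex 0.062 0.887 3.42
endloop
endfacet
facet normal 0.224 -0.968 -0.117
outer loop
vertex 0.062 0.887 3.42
vertex 1.629 1.217 3.686
vertex 0.621 0.907 4.32
endloop
endfacet
facet normal -0.820 -0.252 0.515
outer loop
vertex 0.062 0.887 3.42
vertex 0.621 0.907 4.32
vertex 0.136 1.785 3.977
endloop
endfacet
facet normal 0.819 0.251 -0.515
outer loop
vertex 1.629 1.217 3.686
vertex 1.144 2.095 3.343
vertex 1.704 2.115 4.243
endloop
endfacet
facet normal 0.569 -0.467 0.677
outer loop
vertex 1.629 1.217 3.686
vertex 1.704 2.115 4.243
vertex 0.621 0.907 4.32
endloop
endfacet
facet normal 0.569 -0.467 0.677
outer loop
vertex 0.621 0.907 4.32
vertex 1.704 2.115 4.243
vertex 0.696 1.806 4.877
endloop
endfacet
facet normal -0.819 -0.251 0.516
outer loop
vertex 0.621 0.907 4.32
vertex 0.696 1.806 4.877
vertex 0.136 1.785 3.977
endloop
endfacet
facet normal 0.229 -0.828 -0.512
outer loop
vertex 3.179 2.565 -2.081
vertex 2.354 2.065 -1.642
vertex 2.229 2.593 -2.552
endloop
endfacet
facet normal 0.254 0.850 -0.461
outer loop
vertex 3.179 2.565 -2.081
vertex 2.229 2.593 -2.552
vertex 1.886 3.755 -0.598
endloop
endfacet
facet normal 0.229 -0.828 -0.512
outer loop
vertex 2.229 2.593 -2.552
vertex 2.354 2.065 -1.642
vertex 1.405 2.093 -2.112
endloop
endfacet
facet normal -0.628 0.616 -0.476
outer loop
vertex 2.229 2.593 -2.552
vertex 1.405 2.093 -2.112
vertex 1.886 3.755 -0.598
endloop
endfacet
facet normal 0.229 -0.828 -0.512
outer loop
vertex 1.405 2.093 -2.112
vertex 2.354 2.065 -1.642
vertex 1.529 1.565 -1.202
endloop
endfacet
facet normal -0.975 0.105 0.194
outer loop
vertex 1.405 2.093 -2.112
vertex 1.529 1.565 -1.202
vertex 1.886 3.755 -0.598
endloop
endfacet
facet normal 0.229 -0.828 -0.511
outer loop
vertex 1.529 1.565 -1.202
vertex 2.354 2.065 -1.642
vertex 2.479 1.537 -0.731
endloop
endfacet
facet normal -0.442 -0.171 0.881
outer loop
vertex 1.529 1.565 -1.202
vertex 2.479 1.537 -0.731
vertex 1.886 3.755 -0.598
endloop
endfacet
facet normal 0.229 -0.828 -0.511
outer loop
vertex 2.479 1.537 -0.731
vertex 2.354 2.065 -1.642
vertex 3.303 2.037 -1.171
endloop
endfacet
facet normal 0.440 0.064 0.896
outer loop
vertex 2.479 1.537 -0.731
vertex 3.303 2.037 -1.171
vertex 1.886 3.755 -0.598
endloop
endfacet
facet normal 0.230 -0.828 -0.512
outer loop
vertex 3.303 2.037 -1.171
vertex 2.354 2.065 -1.642
vertex 3.179 2.565 -2.081
endloop
endfacet
facet normal 0.787 0.574 0.226
outer loop
vertex 3.303 2.037 -1.171
vertex 3.179 2.565 -2.081
vertex 1.886 3.755 -0.598
endloop
endfacet

endsolid


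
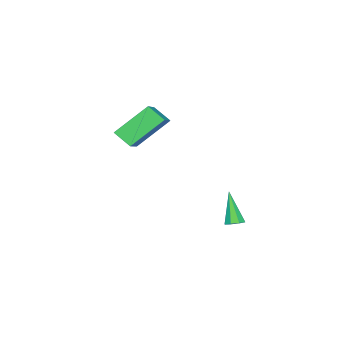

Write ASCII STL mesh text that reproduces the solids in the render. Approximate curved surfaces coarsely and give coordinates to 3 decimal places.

solid 
facet normal 0.274 0.359 -0.892
outer loop
vertex -2.097 3.081 -3.585
vertex -2.342 2.686 -3.819
vertex -2.477 3.165 -3.668
endloop
endfacet
facet normal 0.042 0.793 0.608
outer loop
vertex -2.097 3.081 -3.585
vertex -2.477 3.165 -3.668
vertex -2.858 2.014 -2.141
endloop
endfacet
facet normal 0.276 0.359 -0.892
outer loop
vertex -2.477 3.165 -3.668
vertex -2.342 2.686 -3.819
vertex -2.778 2.969 -3.84
endloop
endfacet
facet normal -0.644 0.680 0.352
outer loop
vertex -2.477 3.165 -3.668
vertex -2.778 2.969 -3.84
vertex -2.858 2.014 -2.141
endloop
endfacet
facet normal 0.275 0.358 -0.892
outer loop
vertex -2.778 2.969 -3.84
vertex -2.342 2.686 -3.819
vertex -2.823 2.607 -3.999
endloop
endfacet
facet normal -0.993 0.115 0.018
outer loop
vertex -2.778 2.969 -3.84
vertex -2.823 2.607 -3.999
vertex -2.858 2.014 -2.141
endloop
endfacet
facet normal 0.275 0.358 -0.892
outer loop
vertex -2.823 2.607 -3.999
vertex -2.342 2.686 -3.819
vertex -2.587 2.291 -4.053
endloop
endfacet
facet normal -0.801 -0.565 -0.195
outer loop
vertex -2.823 2.607 -3.999
vertex -2.587 2.291 -4.053
vertex -2.858 2.014 -2.141
endloop
endfacet
facet normal 0.276 0.357 -0.892
outer loop
vertex -2.587 2.291 -4.053
vertex -2.342 2.686 -3.819
vertex -2.207 2.207 -3.969
endloop
endfacet
facet normal -0.178 -0.970 -0.166
outer loop
vertex -2.587 2.291 -4.053
vertex -2.207 2.207 -3.969
vertex -2.858 2.014 -2.141
endloop
endfacet
facet normal 0.274 0.357 -0.893
outer loop
vertex -2.207 2.207 -3.969
vertex -2.342 2.686 -3.819
vertex -1.906 2.404 -3.798
endloop
endfacet
facet normal 0.509 -0.856 0.091
outer loop
vertex -2.207 2.207 -3.969
vertex -1.906 2.404 -3.798
vertex -2.858 2.014 -2.141
endloop
endfacet
facet normal 0.274 0.357 -0.893
outer loop
vertex -1.906 2.404 -3.798
vertex -2.342 2.686 -3.819
vertex -1.86 2.766 -3.639
endloop
endfacet
facet normal 0.857 -0.295 0.423
outer loop
vertex -1.906 2.404 -3.798
vertex -1.86 2.766 -3.639
vertex -2.858 2.014 -2.141
endloop
endfacet
facet normal 0.274 0.359 -0.892
outer loop
vertex -1.86 2.766 -3.639
vertex -2.342 2.686 -3.819
vertex -2.097 3.081 -3.585
endloop
endfacet
facet normal 0.664 0.390 0.638
outer loop
vertex -1.86 2.766 -3.639
vertex -2.097 3.081 -3.585
vertex -2.858 2.014 -2.141
endloop
endfacet
facet normal -0.595 0.458 0.660
outer loop
vertex -0.446 -0.886 3.693
vertex -0.488 -0.001 3.041
vertex -1.955 -1.596 2.825
endloop
endfacet
facet normal 0.038 -0.805 0.592
outer loop
vertex -0.652 -2.599 1.379
vertex -0.446 -0.886 3.693
vertex -1.955 -1.596 2.825
endloop
endfacet
facet normal -0.595 0.458 0.660
outer loop
vertex -1.955 -1.596 2.825
vertex -0.488 -0.001 3.041
vertex -1.997 -0.711 2.173
endloop
endfacet
facet normal -0.803 -0.378 -0.461
outer loop
vertex -1.997 -0.711 2.173
vertex -0.652 -2.599 1.379
vertex -1.955 -1.596 2.825
endloop
endfacet
facet normal 0.803 0.378 0.461
outer loop
vertex -0.446 -0.886 3.693
vertex 0.815 -1.004 1.595
vertex -0.488 -0.001 3.041
endloop
endfacet
facet normal 0.038 -0.805 0.592
outer loop
vertex 0.857 -1.889 2.247
vertex -0.446 -0.886 3.693
vertex -0.652 -2.599 1.379
endloop
endfacet
facet normal 0.803 0.378 0.461
outer loop
vertex 0.857 -1.889 2.247
vertex 0.815 -1.004 1.595
vertex -0.446 -0.886 3.693
endloop
endfacet
facet normal -0.038 0.805 -0.592
outer loop
vertex -0.488 -0.001 3.041
vertex 0.815 -1.004 1.595
vertex -1.997 -0.711 2.173
endloop
endfacet
facet normal -0.803 -0.378 -0.461
outer loop
vertex -0.694 -1.714 0.727
vertex -0.652 -2.599 1.379
vertex -1.997 -0.711 2.173
endloop
endfacet
facet normal -0.038 0.805 -0.592
outer loop
vertex -1.997 -0.711 2.173
vertex 0.815 -1.004 1.595
vertex -0.694 -1.714 0.727
endloop
endfacet
facet normal 0.595 -0.458 -0.660
outer loop
vertex -0.694 -1.714 0.727
vertex 0.857 -1.889 2.247
vertex -0.652 -2.599 1.379
endloop
endfacet
facet normal 0.595 -0.458 -0.660
outer loop
vertex 0.815 -1.004 1.595
vertex 0.857 -1.889 2.247
vertex -0.694 -1.714 0.727
endloop
endfacet

endsolid


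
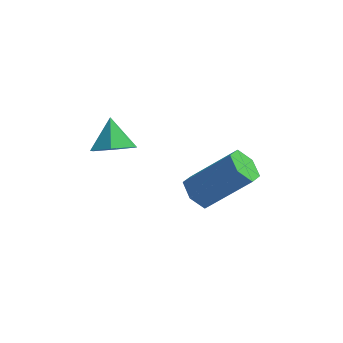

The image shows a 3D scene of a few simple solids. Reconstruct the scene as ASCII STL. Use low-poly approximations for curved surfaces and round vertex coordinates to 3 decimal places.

solid 
facet normal -0.720 -0.106 -0.686
outer loop
vertex 1.009 1.915 -0.936
vertex 0.543 1.885 -0.442
vertex 0.713 2.485 -0.713
endloop
endfacet
facet normal 0.540 0.535 -0.650
outer loop
vertex 1.009 1.915 -0.936
vertex 0.713 2.485 -0.713
vertex 2.443 2.125 0.428
endloop
endfacet
facet normal 0.540 0.535 -0.650
outer loop
vertex 2.443 2.125 0.428
vertex 0.713 2.485 -0.713
vertex 2.147 2.695 0.651
endloop
endfacet
facet normal 0.720 0.106 0.686
outer loop
vertex 2.443 2.125 0.428
vertex 2.147 2.695 0.651
vertex 1.977 2.095 0.922
endloop
endfacet
facet normal -0.720 -0.106 -0.686
outer loop
vertex 0.713 2.485 -0.713
vertex 0.543 1.885 -0.442
vertex 0.247 2.455 -0.219
endloop
endfacet
facet normal -0.107 0.993 -0.041
outer loop
vertex 0.713 2.485 -0.713
vertex 0.247 2.455 -0.219
vertex 2.147 2.695 0.651
endloop
endfacet
facet normal -0.107 0.993 -0.041
outer loop
vertex 2.147 2.695 0.651
vertex 0.247 2.455 -0.219
vertex 1.681 2.665 1.145
endloop
endfacet
facet normal 0.720 0.106 0.686
outer loop
vertex 2.147 2.695 0.651
vertex 1.681 2.665 1.145
vertex 1.977 2.095 0.922
endloop
endfacet
facet normal -0.720 -0.106 -0.686
outer loop
vertex 0.247 2.455 -0.219
vertex 0.543 1.885 -0.442
vertex 0.077 1.855 0.052
endloop
endfacet
facet normal -0.647 0.459 0.609
outer loop
vertex 0.247 2.455 -0.219
vertex 0.077 1.855 0.052
vertex 1.681 2.665 1.145
endloop
endfacet
facet normal -0.647 0.459 0.609
outer loop
vertex 1.681 2.665 1.145
vertex 0.077 1.855 0.052
vertex 1.511 2.065 1.416
endloop
endfacet
facet normal 0.720 0.106 0.686
outer loop
vertex 1.681 2.665 1.145
vertex 1.511 2.065 1.416
vertex 1.977 2.095 0.922
endloop
endfacet
facet normal -0.720 -0.106 -0.686
outer loop
vertex 0.077 1.855 0.052
vertex 0.543 1.885 -0.442
vertex 0.373 1.285 -0.171
endloop
endfacet
facet normal -0.540 -0.535 0.650
outer loop
vertex 0.077 1.855 0.052
vertex 0.373 1.285 -0.171
vertex 1.511 2.065 1.416
endloop
endfacet
facet normal -0.540 -0.535 0.650
outer loop
vertex 1.511 2.065 1.416
vertex 0.373 1.285 -0.171
vertex 1.807 1.495 1.193
endloop
endfacet
facet normal 0.720 0.106 0.686
outer loop
vertex 1.511 2.065 1.416
vertex 1.807 1.495 1.193
vertex 1.977 2.095 0.922
endloop
endfacet
facet normal -0.720 -0.106 -0.686
outer loop
vertex 0.373 1.285 -0.171
vertex 0.543 1.885 -0.442
vertex 0.839 1.315 -0.665
endloop
endfacet
facet normal 0.107 -0.993 0.041
outer loop
vertex 0.373 1.285 -0.171
vertex 0.839 1.315 -0.665
vertex 1.807 1.495 1.193
endloop
endfacet
facet normal 0.107 -0.993 0.041
outer loop
vertex 1.807 1.495 1.193
vertex 0.839 1.315 -0.665
vertex 2.273 1.525 0.699
endloop
endfacet
facet normal 0.720 0.106 0.686
outer loop
vertex 1.807 1.495 1.193
vertex 2.273 1.525 0.699
vertex 1.977 2.095 0.922
endloop
endfacet
facet normal -0.720 -0.106 -0.686
outer loop
vertex 0.839 1.315 -0.665
vertex 0.543 1.885 -0.442
vertex 1.009 1.915 -0.936
endloop
endfacet
facet normal 0.647 -0.459 -0.609
outer loop
vertex 0.839 1.315 -0.665
vertex 1.009 1.915 -0.936
vertex 2.273 1.525 0.699
endloop
endfacet
facet normal 0.647 -0.459 -0.609
outer loop
vertex 2.273 1.525 0.699
vertex 1.009 1.915 -0.936
vertex 2.443 2.125 0.428
endloop
endfacet
facet normal 0.720 0.106 0.686
outer loop
vertex 2.273 1.525 0.699
vertex 2.443 2.125 0.428
vertex 1.977 2.095 0.922
endloop
endfacet
facet normal 0.198 -0.679 -0.707
outer loop
vertex -1.385 1.644 1.838
vertex -2.064 1.823 1.476
vertex -1.402 2.211 1.289
endloop
endfacet
facet normal 0.746 0.475 0.467
outer loop
vertex -1.385 1.644 1.838
vertex -1.402 2.211 1.289
vertex -2.296 2.617 2.304
endloop
endfacet
facet normal 0.198 -0.679 -0.707
outer loop
vertex -1.402 2.211 1.289
vertex -2.064 1.823 1.476
vertex -2.081 2.39 0.927
endloop
endfacet
facet normal 0.307 0.946 -0.108
outer loop
vertex -1.402 2.211 1.289
vertex -2.081 2.39 0.927
vertex -2.296 2.617 2.304
endloop
endfacet
facet normal 0.198 -0.679 -0.707
outer loop
vertex -2.081 2.39 0.927
vertex -2.064 1.823 1.476
vertex -2.743 2.002 1.114
endloop
endfacet
facet normal -0.539 0.814 -0.218
outer loop
vertex -2.081 2.39 0.927
vertex -2.743 2.002 1.114
vertex -2.296 2.617 2.304
endloop
endfacet
facet normal 0.198 -0.679 -0.707
outer loop
vertex -2.743 2.002 1.114
vertex -2.064 1.823 1.476
vertex -2.726 1.435 1.664
endloop
endfacet
facet normal -0.946 0.211 0.246
outer loop
vertex -2.743 2.002 1.114
vertex -2.726 1.435 1.664
vertex -2.296 2.617 2.304
endloop
endfacet
facet normal 0.197 -0.679 -0.707
outer loop
vertex -2.726 1.435 1.664
vertex -2.064 1.823 1.476
vertex -2.047 1.255 2.026
endloop
endfacet
facet normal -0.507 -0.260 0.822
outer loop
vertex -2.726 1.435 1.664
vertex -2.047 1.255 2.026
vertex -2.296 2.617 2.304
endloop
endfacet
facet normal 0.198 -0.679 -0.707
outer loop
vertex -2.047 1.255 2.026
vertex -2.064 1.823 1.476
vertex -1.385 1.644 1.838
endloop
endfacet
facet normal 0.340 -0.128 0.932
outer loop
vertex -2.047 1.255 2.026
vertex -1.385 1.644 1.838
vertex -2.296 2.617 2.304
endloop
endfacet

endsolid


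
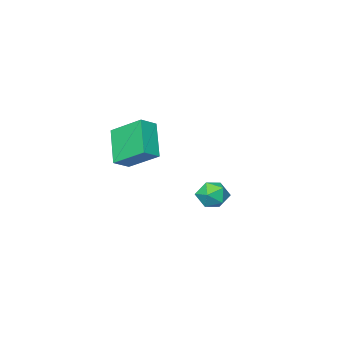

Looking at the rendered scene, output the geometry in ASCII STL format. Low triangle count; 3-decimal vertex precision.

solid 
facet normal -0.224 -0.582 0.782
outer loop
vertex -1.636 -3.32 -3.373
vertex -1.172 -3.877 -3.655
vertex -0.885 -3.339 -3.172
endloop
endfacet
facet normal -0.254 0.109 0.961
outer loop
vertex -1.636 -3.32 -3.373
vertex -0.885 -3.339 -3.172
vertex -1.226 -2.66 -3.339
endloop
endfacet
facet normal -0.729 0.426 0.536
outer loop
vertex -1.636 -3.32 -3.373
vertex -1.226 -2.66 -3.339
vertex -1.725 -2.779 -3.924
endloop
endfacet
facet normal -0.993 -0.069 0.093
outer loop
vertex -1.636 -3.32 -3.373
vertex -1.725 -2.779 -3.924
vertex -1.691 -3.531 -4.119
endloop
endfacet
facet normal -0.680 -0.691 0.246
outer loop
vertex -1.636 -3.32 -3.373
vertex -1.691 -3.531 -4.119
vertex -1.172 -3.877 -3.655
endloop
endfacet
facet normal 0.387 0.399 0.832
outer loop
vertex -1.226 -2.66 -3.339
vertex -0.885 -3.339 -3.172
vertex -0.509 -2.809 -3.601
endloop
endfacet
facet normal 0.436 -0.719 0.542
outer loop
vertex -0.885 -3.339 -3.172
vertex -1.172 -3.877 -3.655
vertex -0.475 -3.561 -3.796
endloop
endfacet
facet normal -0.305 -0.895 -0.326
outer loop
vertex -1.172 -3.877 -3.655
vertex -1.691 -3.531 -4.119
vertex -0.974 -3.68 -4.381
endloop
endfacet
facet normal -0.812 0.112 -0.573
outer loop
vertex -1.691 -3.531 -4.119
vertex -1.725 -2.779 -3.924
vertex -1.315 -3.001 -4.548
endloop
endfacet
facet normal -0.385 0.912 0.143
outer loop
vertex -1.725 -2.779 -3.924
vertex -1.226 -2.66 -3.339
vertex -1.028 -2.463 -4.065
endloop
endfacet
facet normal 0.993 0.069 -0.093
outer loop
vertex -0.564 -3.02 -4.347
vertex -0.509 -2.809 -3.601
vertex -0.475 -3.561 -3.796
endloop
endfacet
facet normal 0.729 -0.426 -0.536
outer loop
vertex -0.564 -3.02 -4.347
vertex -0.475 -3.561 -3.796
vertex -0.974 -3.68 -4.381
endloop
endfacet
facet normal 0.254 -0.109 -0.961
outer loop
vertex -0.564 -3.02 -4.347
vertex -0.974 -3.68 -4.381
vertex -1.315 -3.001 -4.548
endloop
endfacet
facet normal 0.224 0.582 -0.782
outer loop
vertex -0.564 -3.02 -4.347
vertex -1.315 -3.001 -4.548
vertex -1.028 -2.463 -4.065
endloop
endfacet
facet normal 0.680 0.691 -0.246
outer loop
vertex -0.564 -3.02 -4.347
vertex -1.028 -2.463 -4.065
vertex -0.509 -2.809 -3.601
endloop
endfacet
facet normal 0.812 -0.112 0.573
outer loop
vertex -0.475 -3.561 -3.796
vertex -0.509 -2.809 -3.601
vertex -0.885 -3.339 -3.172
endloop
endfacet
facet normal 0.385 -0.912 -0.143
outer loop
vertex -0.974 -3.68 -4.381
vertex -0.475 -3.561 -3.796
vertex -1.172 -3.877 -3.655
endloop
endfacet
facet normal -0.387 -0.399 -0.832
outer loop
vertex -1.315 -3.001 -4.548
vertex -0.974 -3.68 -4.381
vertex -1.691 -3.531 -4.119
endloop
endfacet
facet normal -0.436 0.719 -0.542
outer loop
vertex -1.028 -2.463 -4.065
vertex -1.315 -3.001 -4.548
vertex -1.725 -2.779 -3.924
endloop
endfacet
facet normal 0.305 0.895 0.326
outer loop
vertex -0.509 -2.809 -3.601
vertex -1.028 -2.463 -4.065
vertex -1.226 -2.66 -3.339
endloop
endfacet
facet normal -0.886 0.004 -0.464
outer loop
vertex 2.996 -1.664 1.521
vertex 3.65 -0.652 0.28
vertex 3.434 -2.986 0.674
endloop
endfacet
facet normal -0.378 -0.585 0.718
outer loop
vertex 4.17 -2.988 1.06
vertex 2.996 -1.664 1.521
vertex 3.434 -2.986 0.674
endloop
endfacet
facet normal -0.886 0.004 -0.465
outer loop
vertex 3.434 -2.986 0.674
vertex 3.65 -0.652 0.28
vertex 4.089 -1.973 -0.567
endloop
endfacet
facet normal 0.270 -0.811 -0.519
outer loop
vertex 4.089 -1.973 -0.567
vertex 4.17 -2.988 1.06
vertex 3.434 -2.986 0.674
endloop
endfacet
facet normal -0.270 0.811 0.519
outer loop
vertex 2.996 -1.664 1.521
vertex 4.386 -0.654 0.666
vertex 3.65 -0.652 0.28
endloop
endfacet
facet normal -0.379 -0.585 0.717
outer loop
vertex 3.731 -1.667 1.907
vertex 2.996 -1.664 1.521
vertex 4.17 -2.988 1.06
endloop
endfacet
facet normal -0.270 0.811 0.520
outer loop
vertex 3.731 -1.667 1.907
vertex 4.386 -0.654 0.666
vertex 2.996 -1.664 1.521
endloop
endfacet
facet normal 0.378 0.585 -0.717
outer loop
vertex 3.65 -0.652 0.28
vertex 4.386 -0.654 0.666
vertex 4.089 -1.973 -0.567
endloop
endfacet
facet normal 0.269 -0.811 -0.519
outer loop
vertex 4.824 -1.976 -0.181
vertex 4.17 -2.988 1.06
vertex 4.089 -1.973 -0.567
endloop
endfacet
facet normal 0.379 0.585 -0.717
outer loop
vertex 4.089 -1.973 -0.567
vertex 4.386 -0.654 0.666
vertex 4.824 -1.976 -0.181
endloop
endfacet
facet normal 0.886 -0.003 0.464
outer loop
vertex 4.824 -1.976 -0.181
vertex 3.731 -1.667 1.907
vertex 4.17 -2.988 1.06
endloop
endfacet
facet normal 0.886 -0.004 0.464
outer loop
vertex 4.386 -0.654 0.666
vertex 3.731 -1.667 1.907
vertex 4.824 -1.976 -0.181
endloop
endfacet

endsolid


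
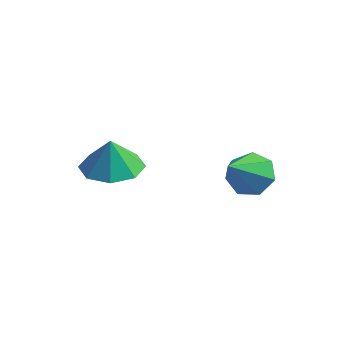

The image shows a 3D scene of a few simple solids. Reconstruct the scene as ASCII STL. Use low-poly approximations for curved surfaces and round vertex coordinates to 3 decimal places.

solid 
facet normal 0.026 0.743 -0.668
outer loop
vertex 3.046 4.97 -0.343
vertex 2.562 4.52 -0.862
vertex 2.328 5.064 -0.266
endloop
endfacet
facet normal 0.143 0.323 0.936
outer loop
vertex 3.046 4.97 -0.343
vertex 2.328 5.064 -0.266
vertex 2.518 3.16 0.362
endloop
endfacet
facet normal 0.024 0.743 -0.669
outer loop
vertex 2.328 5.064 -0.266
vertex 2.562 4.52 -0.862
vertex 1.786 4.748 -0.637
endloop
endfacet
facet normal -0.627 0.187 0.756
outer loop
vertex 2.328 5.064 -0.266
vertex 1.786 4.748 -0.637
vertex 2.518 3.16 0.362
endloop
endfacet
facet normal 0.025 0.743 -0.668
outer loop
vertex 1.786 4.748 -0.637
vertex 2.562 4.52 -0.862
vertex 1.829 4.261 -1.177
endloop
endfacet
facet normal -0.932 -0.304 0.200
outer loop
vertex 1.786 4.748 -0.637
vertex 1.829 4.261 -1.177
vertex 2.518 3.16 0.362
endloop
endfacet
facet normal 0.025 0.743 -0.668
outer loop
vertex 1.829 4.261 -1.177
vertex 2.562 4.52 -0.862
vertex 2.424 3.969 -1.48
endloop
endfacet
facet normal -0.542 -0.779 -0.314
outer loop
vertex 1.829 4.261 -1.177
vertex 2.424 3.969 -1.48
vertex 2.518 3.16 0.362
endloop
endfacet
facet normal 0.025 0.743 -0.668
outer loop
vertex 2.424 3.969 -1.48
vertex 2.562 4.52 -0.862
vertex 3.124 4.092 -1.317
endloop
endfacet
facet normal 0.248 -0.882 -0.400
outer loop
vertex 2.424 3.969 -1.48
vertex 3.124 4.092 -1.317
vertex 2.518 3.16 0.362
endloop
endfacet
facet normal 0.025 0.743 -0.669
outer loop
vertex 3.124 4.092 -1.317
vertex 2.562 4.52 -0.862
vertex 3.401 4.538 -0.811
endloop
endfacet
facet normal 0.845 -0.534 0.008
outer loop
vertex 3.124 4.092 -1.317
vertex 3.401 4.538 -0.811
vertex 2.518 3.16 0.362
endloop
endfacet
facet normal 0.025 0.744 -0.668
outer loop
vertex 3.401 4.538 -0.811
vertex 2.562 4.52 -0.862
vertex 3.046 4.97 -0.343
endloop
endfacet
facet normal 0.798 0.002 0.603
outer loop
vertex 3.401 4.538 -0.811
vertex 3.046 4.97 -0.343
vertex 2.518 3.16 0.362
endloop
endfacet
facet normal 0.021 0.018 -1.000
outer loop
vertex -0.165 0.869 0.025
vertex -0.678 1.75 0.03
vertex 0.308 1.489 0.046
endloop
endfacet
facet normal 0.604 -0.482 0.635
outer loop
vertex -0.165 0.869 0.025
vertex 0.308 1.489 0.046
vertex -0.702 1.73 1.19
endloop
endfacet
facet normal 0.021 0.018 -1.000
outer loop
vertex 0.308 1.489 0.046
vertex -0.678 1.75 0.03
vertex 0.204 2.263 0.058
endloop
endfacet
facet normal 0.756 0.092 0.648
outer loop
vertex 0.308 1.489 0.046
vertex 0.204 2.263 0.058
vertex -0.702 1.73 1.19
endloop
endfacet
facet normal 0.021 0.018 -1.000
outer loop
vertex 0.204 2.263 0.058
vertex -0.678 1.75 0.03
vertex -0.417 2.736 0.053
endloop
endfacet
facet normal 0.457 0.606 0.651
outer loop
vertex 0.204 2.263 0.058
vertex -0.417 2.736 0.053
vertex -0.702 1.73 1.19
endloop
endfacet
facet normal 0.021 0.018 -1.000
outer loop
vertex -0.417 2.736 0.053
vertex -0.678 1.75 0.03
vertex -1.191 2.632 0.035
endloop
endfacet
facet normal -0.117 0.758 0.642
outer loop
vertex -0.417 2.736 0.053
vertex -1.191 2.632 0.035
vertex -0.702 1.73 1.19
endloop
endfacet
facet normal 0.021 0.018 -1.000
outer loop
vertex -1.191 2.632 0.035
vertex -0.678 1.75 0.03
vertex -1.664 2.011 0.014
endloop
endfacet
facet normal -0.631 0.459 0.626
outer loop
vertex -1.191 2.632 0.035
vertex -1.664 2.011 0.014
vertex -0.702 1.73 1.19
endloop
endfacet
facet normal 0.021 0.017 -1.000
outer loop
vertex -1.664 2.011 0.014
vertex -0.678 1.75 0.03
vertex -1.559 1.238 0.003
endloop
endfacet
facet normal -0.782 -0.115 0.612
outer loop
vertex -1.664 2.011 0.014
vertex -1.559 1.238 0.003
vertex -0.702 1.73 1.19
endloop
endfacet
facet normal 0.020 0.018 -1.000
outer loop
vertex -1.559 1.238 0.003
vertex -0.678 1.75 0.03
vertex -0.939 0.765 0.007
endloop
endfacet
facet normal -0.483 -0.628 0.609
outer loop
vertex -1.559 1.238 0.003
vertex -0.939 0.765 0.007
vertex -0.702 1.73 1.19
endloop
endfacet
facet normal 0.021 0.018 -1.000
outer loop
vertex -0.939 0.765 0.007
vertex -0.678 1.75 0.03
vertex -0.165 0.869 0.025
endloop
endfacet
facet normal 0.090 -0.781 0.619
outer loop
vertex -0.939 0.765 0.007
vertex -0.165 0.869 0.025
vertex -0.702 1.73 1.19
endloop
endfacet

endsolid


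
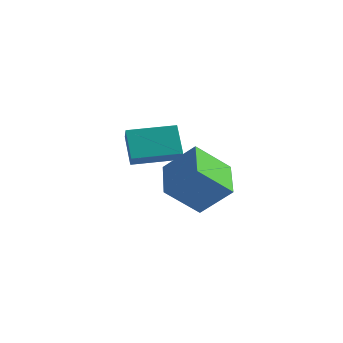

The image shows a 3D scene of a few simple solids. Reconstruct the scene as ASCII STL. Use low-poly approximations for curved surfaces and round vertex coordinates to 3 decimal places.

solid 
facet normal -0.685 -0.236 -0.689
outer loop
vertex 1.709 -1.897 0.591
vertex 0.536 -0.308 1.213
vertex 2.629 -0.699 -0.735
endloop
endfacet
facet normal 0.567 -0.767 -0.300
outer loop
vertex 3.924 -0.252 0.567
vertex 1.709 -1.897 0.591
vertex 2.629 -0.699 -0.735
endloop
endfacet
facet normal -0.685 -0.236 -0.689
outer loop
vertex 2.629 -0.699 -0.735
vertex 0.536 -0.308 1.213
vertex 1.456 0.89 -0.113
endloop
endfacet
facet normal 0.458 0.596 -0.660
outer loop
vertex 1.456 0.89 -0.113
vertex 3.924 -0.252 0.567
vertex 2.629 -0.699 -0.735
endloop
endfacet
facet normal -0.458 -0.596 0.660
outer loop
vertex 1.709 -1.897 0.591
vertex 1.831 0.139 2.515
vertex 0.536 -0.308 1.213
endloop
endfacet
facet normal 0.567 -0.767 -0.300
outer loop
vertex 3.004 -1.45 1.893
vertex 1.709 -1.897 0.591
vertex 3.924 -0.252 0.567
endloop
endfacet
facet normal -0.458 -0.596 0.660
outer loop
vertex 3.004 -1.45 1.893
vertex 1.831 0.139 2.515
vertex 1.709 -1.897 0.591
endloop
endfacet
facet normal -0.567 0.767 0.300
outer loop
vertex 0.536 -0.308 1.213
vertex 1.831 0.139 2.515
vertex 1.456 0.89 -0.113
endloop
endfacet
facet normal 0.458 0.596 -0.660
outer loop
vertex 2.751 1.337 1.189
vertex 3.924 -0.252 0.567
vertex 1.456 0.89 -0.113
endloop
endfacet
facet normal -0.567 0.767 0.300
outer loop
vertex 1.456 0.89 -0.113
vertex 1.831 0.139 2.515
vertex 2.751 1.337 1.189
endloop
endfacet
facet normal 0.685 0.236 0.689
outer loop
vertex 2.751 1.337 1.189
vertex 3.004 -1.45 1.893
vertex 3.924 -0.252 0.567
endloop
endfacet
facet normal 0.685 0.236 0.689
outer loop
vertex 1.831 0.139 2.515
vertex 3.004 -1.45 1.893
vertex 2.751 1.337 1.189
endloop
endfacet
facet normal -0.495 0.606 -0.622
outer loop
vertex -2.971 1.835 1.572
vertex -1.379 3.327 1.758
vertex -2.191 1.162 0.296
endloop
endfacet
facet normal -0.727 -0.681 -0.085
outer loop
vertex -1.661 0.513 0.962
vertex -2.971 1.835 1.572
vertex -2.191 1.162 0.296
endloop
endfacet
facet normal -0.495 0.606 -0.622
outer loop
vertex -2.191 1.162 0.296
vertex -1.379 3.327 1.758
vertex -0.599 2.654 0.482
endloop
endfacet
facet normal 0.475 -0.410 -0.778
outer loop
vertex -0.599 2.654 0.482
vertex -1.661 0.513 0.962
vertex -2.191 1.162 0.296
endloop
endfacet
facet normal -0.475 0.410 0.778
outer loop
vertex -2.971 1.835 1.572
vertex -0.849 2.678 2.424
vertex -1.379 3.327 1.758
endloop
endfacet
facet normal -0.727 -0.681 -0.085
outer loop
vertex -2.441 1.186 2.238
vertex -2.971 1.835 1.572
vertex -1.661 0.513 0.962
endloop
endfacet
facet normal -0.475 0.410 0.778
outer loop
vertex -2.441 1.186 2.238
vertex -0.849 2.678 2.424
vertex -2.971 1.835 1.572
endloop
endfacet
facet normal 0.727 0.681 0.085
outer loop
vertex -1.379 3.327 1.758
vertex -0.849 2.678 2.424
vertex -0.599 2.654 0.482
endloop
endfacet
facet normal 0.475 -0.410 -0.778
outer loop
vertex -0.069 2.005 1.148
vertex -1.661 0.513 0.962
vertex -0.599 2.654 0.482
endloop
endfacet
facet normal 0.727 0.681 0.085
outer loop
vertex -0.599 2.654 0.482
vertex -0.849 2.678 2.424
vertex -0.069 2.005 1.148
endloop
endfacet
facet normal 0.495 -0.606 0.622
outer loop
vertex -0.069 2.005 1.148
vertex -2.441 1.186 2.238
vertex -1.661 0.513 0.962
endloop
endfacet
facet normal 0.495 -0.606 0.622
outer loop
vertex -0.849 2.678 2.424
vertex -2.441 1.186 2.238
vertex -0.069 2.005 1.148
endloop
endfacet

endsolid


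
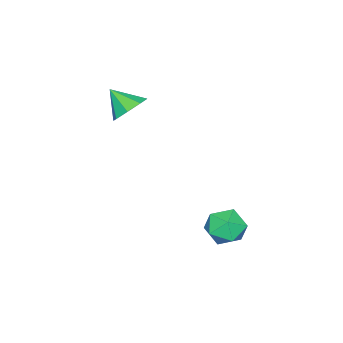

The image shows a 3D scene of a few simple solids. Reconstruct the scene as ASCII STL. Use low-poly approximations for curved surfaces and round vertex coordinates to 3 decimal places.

solid 
facet normal -0.737 0.513 0.440
outer loop
vertex 3.02 4.921 -1.833
vertex 2.308 4.203 -2.19
vertex 2.779 4.063 -1.237
endloop
endfacet
facet normal -0.125 0.589 0.798
outer loop
vertex 3.02 4.921 -1.833
vertex 2.779 4.063 -1.237
vertex 3.797 4.39 -1.319
endloop
endfacet
facet normal 0.359 0.865 0.351
outer loop
vertex 3.02 4.921 -1.833
vertex 3.797 4.39 -1.319
vertex 3.955 4.732 -2.323
endloop
endfacet
facet normal 0.046 0.958 -0.282
outer loop
vertex 3.02 4.921 -1.833
vertex 3.955 4.732 -2.323
vertex 3.035 4.617 -2.862
endloop
endfacet
facet normal -0.632 0.740 -0.228
outer loop
vertex 3.02 4.921 -1.833
vertex 3.035 4.617 -2.862
vertex 2.308 4.203 -2.19
endloop
endfacet
facet normal 0.099 -0.059 0.993
outer loop
vertex 3.797 4.39 -1.319
vertex 2.779 4.063 -1.237
vertex 3.565 3.343 -1.358
endloop
endfacet
facet normal -0.892 -0.184 0.414
outer loop
vertex 2.779 4.063 -1.237
vertex 2.308 4.203 -2.19
vertex 2.645 3.228 -1.897
endloop
endfacet
facet normal -0.722 0.185 -0.667
outer loop
vertex 2.308 4.203 -2.19
vertex 3.035 4.617 -2.862
vertex 2.803 3.57 -2.901
endloop
endfacet
facet normal 0.376 0.537 -0.755
outer loop
vertex 3.035 4.617 -2.862
vertex 3.955 4.732 -2.323
vertex 3.821 3.897 -2.983
endloop
endfacet
facet normal 0.882 0.386 0.270
outer loop
vertex 3.955 4.732 -2.323
vertex 3.797 4.39 -1.319
vertex 4.292 3.757 -2.03
endloop
endfacet
facet normal -0.046 -0.958 0.282
outer loop
vertex 3.58 3.039 -2.387
vertex 3.565 3.343 -1.358
vertex 2.645 3.228 -1.897
endloop
endfacet
facet normal -0.359 -0.865 -0.351
outer loop
vertex 3.58 3.039 -2.387
vertex 2.645 3.228 -1.897
vertex 2.803 3.57 -2.901
endloop
endfacet
facet normal 0.125 -0.589 -0.798
outer loop
vertex 3.58 3.039 -2.387
vertex 2.803 3.57 -2.901
vertex 3.821 3.897 -2.983
endloop
endfacet
facet normal 0.737 -0.513 -0.440
outer loop
vertex 3.58 3.039 -2.387
vertex 3.821 3.897 -2.983
vertex 4.292 3.757 -2.03
endloop
endfacet
facet normal 0.632 -0.740 0.228
outer loop
vertex 3.58 3.039 -2.387
vertex 4.292 3.757 -2.03
vertex 3.565 3.343 -1.358
endloop
endfacet
facet normal -0.376 -0.537 0.755
outer loop
vertex 2.645 3.228 -1.897
vertex 3.565 3.343 -1.358
vertex 2.779 4.063 -1.237
endloop
endfacet
facet normal -0.882 -0.386 -0.270
outer loop
vertex 2.803 3.57 -2.901
vertex 2.645 3.228 -1.897
vertex 2.308 4.203 -2.19
endloop
endfacet
facet normal -0.099 0.059 -0.993
outer loop
vertex 3.821 3.897 -2.983
vertex 2.803 3.57 -2.901
vertex 3.035 4.617 -2.862
endloop
endfacet
facet normal 0.892 0.184 -0.414
outer loop
vertex 4.292 3.757 -2.03
vertex 3.821 3.897 -2.983
vertex 3.955 4.732 -2.323
endloop
endfacet
facet normal 0.722 -0.185 0.667
outer loop
vertex 3.565 3.343 -1.358
vertex 4.292 3.757 -2.03
vertex 3.797 4.39 -1.319
endloop
endfacet
facet normal -0.003 0.749 -0.662
outer loop
vertex 3.543 -0.959 3.695
vertex 2.767 -1.347 3.26
vertex 2.903 -0.71 3.98
endloop
endfacet
facet normal 0.435 0.092 0.896
outer loop
vertex 3.543 -0.959 3.695
vertex 2.903 -0.71 3.98
vertex 2.773 -2.433 4.22
endloop
endfacet
facet normal -0.004 0.749 -0.662
outer loop
vertex 2.903 -0.71 3.98
vertex 2.767 -1.347 3.26
vertex 2.184 -0.835 3.843
endloop
endfacet
facet normal -0.210 0.150 0.966
outer loop
vertex 2.903 -0.71 3.98
vertex 2.184 -0.835 3.843
vertex 2.773 -2.433 4.22
endloop
endfacet
facet normal -0.004 0.750 -0.662
outer loop
vertex 2.184 -0.835 3.843
vertex 2.767 -1.347 3.26
vertex 1.807 -1.259 3.365
endloop
endfacet
facet normal -0.731 -0.110 0.674
outer loop
vertex 2.184 -0.835 3.843
vertex 1.807 -1.259 3.365
vertex 2.773 -2.433 4.22
endloop
endfacet
facet normal -0.004 0.750 -0.662
outer loop
vertex 1.807 -1.259 3.365
vertex 2.767 -1.347 3.26
vertex 1.992 -1.735 2.825
endloop
endfacet
facet normal -0.822 -0.537 0.192
outer loop
vertex 1.807 -1.259 3.365
vertex 1.992 -1.735 2.825
vertex 2.773 -2.433 4.22
endloop
endfacet
facet normal -0.003 0.749 -0.662
outer loop
vertex 1.992 -1.735 2.825
vertex 2.767 -1.347 3.26
vertex 2.631 -1.983 2.541
endloop
endfacet
facet normal -0.430 -0.880 -0.200
outer loop
vertex 1.992 -1.735 2.825
vertex 2.631 -1.983 2.541
vertex 2.773 -2.433 4.22
endloop
endfacet
facet normal -0.005 0.749 -0.662
outer loop
vertex 2.631 -1.983 2.541
vertex 2.767 -1.347 3.26
vertex 3.35 -1.858 2.677
endloop
endfacet
facet normal 0.214 -0.939 -0.270
outer loop
vertex 2.631 -1.983 2.541
vertex 3.35 -1.858 2.677
vertex 2.773 -2.433 4.22
endloop
endfacet
facet normal -0.004 0.750 -0.661
outer loop
vertex 3.35 -1.858 2.677
vertex 2.767 -1.347 3.26
vertex 3.728 -1.434 3.156
endloop
endfacet
facet normal 0.734 -0.679 0.022
outer loop
vertex 3.35 -1.858 2.677
vertex 3.728 -1.434 3.156
vertex 2.773 -2.433 4.22
endloop
endfacet
facet normal -0.004 0.750 -0.662
outer loop
vertex 3.728 -1.434 3.156
vertex 2.767 -1.347 3.26
vertex 3.543 -0.959 3.695
endloop
endfacet
facet normal 0.826 -0.251 0.505
outer loop
vertex 3.728 -1.434 3.156
vertex 3.543 -0.959 3.695
vertex 2.773 -2.433 4.22
endloop
endfacet

endsolid


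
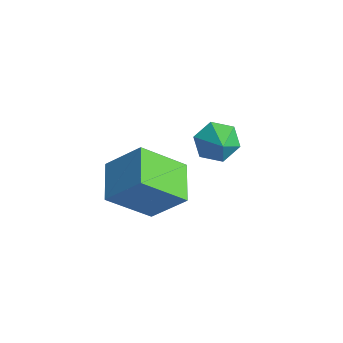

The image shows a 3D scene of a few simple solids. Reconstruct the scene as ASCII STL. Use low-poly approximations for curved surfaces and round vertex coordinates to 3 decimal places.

solid 
facet normal -0.800 0.206 -0.564
outer loop
vertex -2.145 2.342 -3.598
vertex -2.634 2.344 -2.903
vertex -2.265 3.064 -3.164
endloop
endfacet
facet normal 0.928 0.293 -0.230
outer loop
vertex -2.145 2.342 -3.598
vertex -2.265 3.064 -3.164
vertex -1.746 2.116 -2.277
endloop
endfacet
facet normal -0.800 0.206 -0.564
outer loop
vertex -2.265 3.064 -3.164
vertex -2.634 2.344 -2.903
vertex -2.754 3.066 -2.469
endloop
endfacet
facet normal 0.584 0.702 0.409
outer loop
vertex -2.265 3.064 -3.164
vertex -2.754 3.066 -2.469
vertex -1.746 2.116 -2.277
endloop
endfacet
facet normal -0.801 0.205 -0.563
outer loop
vertex -2.754 3.066 -2.469
vertex -2.634 2.344 -2.903
vertex -3.123 2.346 -2.207
endloop
endfacet
facet normal 0.098 0.296 0.950
outer loop
vertex -2.754 3.066 -2.469
vertex -3.123 2.346 -2.207
vertex -1.746 2.116 -2.277
endloop
endfacet
facet normal -0.800 0.206 -0.563
outer loop
vertex -3.123 2.346 -2.207
vertex -2.634 2.344 -2.903
vertex -3.003 1.625 -2.641
endloop
endfacet
facet normal -0.044 -0.521 0.853
outer loop
vertex -3.123 2.346 -2.207
vertex -3.003 1.625 -2.641
vertex -1.746 2.116 -2.277
endloop
endfacet
facet normal -0.801 0.206 -0.563
outer loop
vertex -3.003 1.625 -2.641
vertex -2.634 2.344 -2.903
vertex -2.515 1.623 -3.336
endloop
endfacet
facet normal 0.301 -0.929 0.214
outer loop
vertex -3.003 1.625 -2.641
vertex -2.515 1.623 -3.336
vertex -1.746 2.116 -2.277
endloop
endfacet
facet normal -0.800 0.206 -0.563
outer loop
vertex -2.515 1.623 -3.336
vertex -2.634 2.344 -2.903
vertex -2.145 2.342 -3.598
endloop
endfacet
facet normal 0.786 -0.524 -0.327
outer loop
vertex -2.515 1.623 -3.336
vertex -2.145 2.342 -3.598
vertex -1.746 2.116 -2.277
endloop
endfacet
facet normal -0.454 -0.537 -0.711
outer loop
vertex -1.145 -2.535 -2.556
vertex -2.521 -1.887 -2.167
vertex -0.813 -1.013 -3.918
endloop
endfacet
facet normal 0.877 -0.413 -0.247
outer loop
vertex -0.019 -0.073 -2.673
vertex -1.145 -2.535 -2.556
vertex -0.813 -1.013 -3.918
endloop
endfacet
facet normal -0.454 -0.537 -0.711
outer loop
vertex -0.813 -1.013 -3.918
vertex -2.521 -1.887 -2.167
vertex -2.189 -0.364 -3.529
endloop
endfacet
facet normal 0.161 0.736 -0.658
outer loop
vertex -2.189 -0.364 -3.529
vertex -0.019 -0.073 -2.673
vertex -0.813 -1.013 -3.918
endloop
endfacet
facet normal -0.161 -0.736 0.658
outer loop
vertex -1.145 -2.535 -2.556
vertex -1.727 -0.947 -0.922
vertex -2.521 -1.887 -2.167
endloop
endfacet
facet normal 0.877 -0.413 -0.248
outer loop
vertex -0.351 -1.596 -1.311
vertex -1.145 -2.535 -2.556
vertex -0.019 -0.073 -2.673
endloop
endfacet
facet normal -0.161 -0.736 0.658
outer loop
vertex -0.351 -1.596 -1.311
vertex -1.727 -0.947 -0.922
vertex -1.145 -2.535 -2.556
endloop
endfacet
facet normal -0.877 0.413 0.248
outer loop
vertex -2.521 -1.887 -2.167
vertex -1.727 -0.947 -0.922
vertex -2.189 -0.364 -3.529
endloop
endfacet
facet normal 0.161 0.736 -0.658
outer loop
vertex -1.395 0.575 -2.284
vertex -0.019 -0.073 -2.673
vertex -2.189 -0.364 -3.529
endloop
endfacet
facet normal -0.877 0.413 0.248
outer loop
vertex -2.189 -0.364 -3.529
vertex -1.727 -0.947 -0.922
vertex -1.395 0.575 -2.284
endloop
endfacet
facet normal 0.454 0.537 0.711
outer loop
vertex -1.395 0.575 -2.284
vertex -0.351 -1.596 -1.311
vertex -0.019 -0.073 -2.673
endloop
endfacet
facet normal 0.454 0.537 0.711
outer loop
vertex -1.727 -0.947 -0.922
vertex -0.351 -1.596 -1.311
vertex -1.395 0.575 -2.284
endloop
endfacet

endsolid
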